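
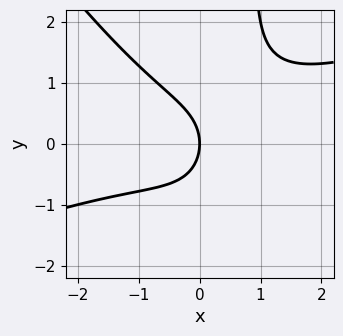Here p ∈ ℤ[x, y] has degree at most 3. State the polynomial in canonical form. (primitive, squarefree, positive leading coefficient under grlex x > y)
x^3 - 2*x^2*y - 2*x*y^2 + 2*y^2 + 3*x

First, the degree is 3 — the shape is more complex than any degree-2 curve.
Next, from the visible intercepts: it crosses the y-axis at the gridline y = 0; one x-axis crossing is at x = 0.
Finally, assembling these constraints gives the stated polynomial.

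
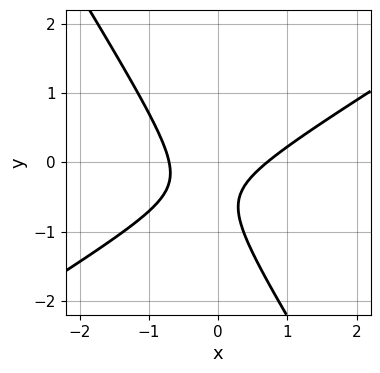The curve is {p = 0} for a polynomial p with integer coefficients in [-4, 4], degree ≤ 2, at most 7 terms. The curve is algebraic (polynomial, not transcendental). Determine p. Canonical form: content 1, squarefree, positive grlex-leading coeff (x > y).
(a) Degree: the shape is more complex than any degree-1 curve, so deg p = 2.
(b) Checking where it meets the axes: it misses every integer gridline on the y-axis.
(c) These observations pin down the coefficients.

2*x^2 - 2*x*y - 2*y^2 - 2*y - 1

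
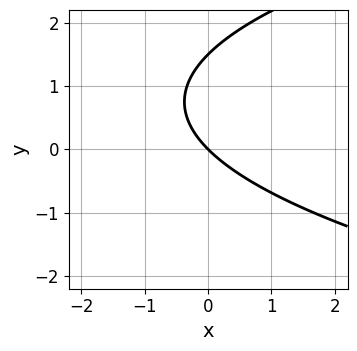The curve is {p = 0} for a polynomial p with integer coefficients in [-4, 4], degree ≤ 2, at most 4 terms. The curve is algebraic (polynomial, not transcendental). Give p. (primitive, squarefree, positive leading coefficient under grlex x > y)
2*y^2 - 3*x - 3*y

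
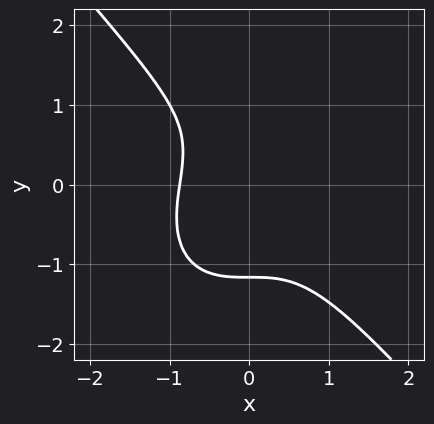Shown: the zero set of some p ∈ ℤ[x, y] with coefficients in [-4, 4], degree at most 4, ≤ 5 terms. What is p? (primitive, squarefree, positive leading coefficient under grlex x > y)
First, deg p = 3. The shape is more complex than any degree-2 curve.
Finally, putting this together gives p.

3*x^3 + 2*y^3 - y + 2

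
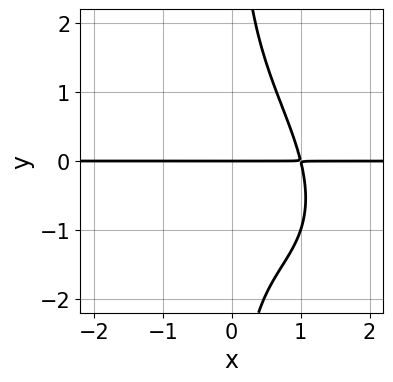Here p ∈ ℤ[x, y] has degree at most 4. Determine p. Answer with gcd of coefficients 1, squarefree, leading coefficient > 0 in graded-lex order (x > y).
deg p = 4. The shape is more complex than any degree-3 curve.
Observable constraints: the visible x-axis segment lies entirely on the curve; one y-axis crossing is at y = 0.
Putting this together gives p.

x^3*y + x^2*y^2 + x*y^3 + x*y - 2*y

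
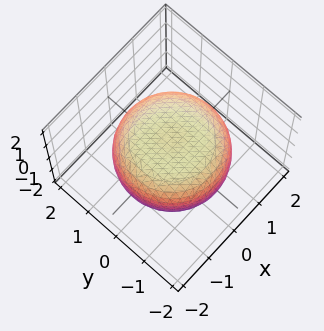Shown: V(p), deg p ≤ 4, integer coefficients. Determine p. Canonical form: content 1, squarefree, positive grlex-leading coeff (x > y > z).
1. deg p = 4.
2. Symmetries: the surface is invariant under rotation about z: p = q(x² + y², z).
3. Checking where it meets the axes: a circular section at z = 1 has radius exactly 1; among the integer gridlines, it crosses the z-axis at z ∈ {-1, 1}.
4. The integer polynomial consistent with all of this is the stated p.

x^4 + 2*x^2*y^2 + y^4 - x^2 - y^2 + 3*z^2 - 3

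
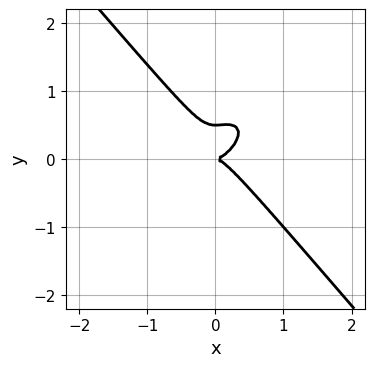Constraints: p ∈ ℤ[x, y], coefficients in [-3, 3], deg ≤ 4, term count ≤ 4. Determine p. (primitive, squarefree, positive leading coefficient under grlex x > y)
1. deg p = 3. A generic line meets the curve in up to 3 points.
2. Observable constraints: it crosses the x-axis at the gridline x = 0; one y-axis crossing is at y = 0.
3. Together with the visible shape, these determine p as stated.

2*x^3 - x^2*y + 2*y^3 - y^2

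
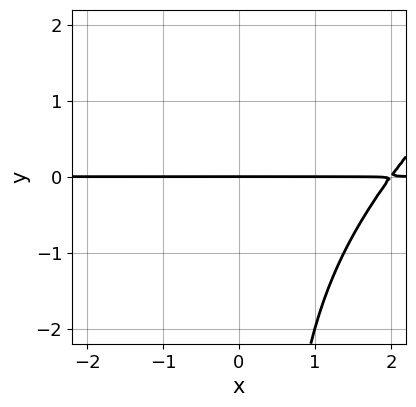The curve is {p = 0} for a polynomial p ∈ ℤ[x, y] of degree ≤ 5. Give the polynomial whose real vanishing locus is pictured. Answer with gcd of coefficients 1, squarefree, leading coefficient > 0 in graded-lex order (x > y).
1. Degree: no degree-3 curve has this shape, so deg p = 4.
2. From the axis intercepts and sections: one y-axis crossing is at y = 0; every point of the x-axis in the box is on the curve.
3. Together with the visible shape, these determine p as stated.

2*x^3*y - 2*x^2*y^2 - 3*x^2*y - x*y - 2*y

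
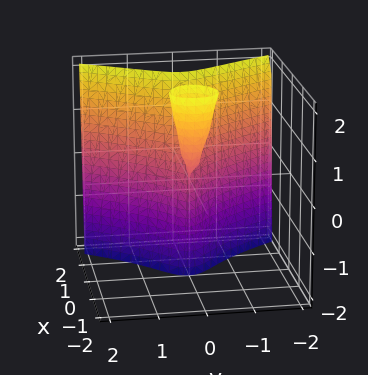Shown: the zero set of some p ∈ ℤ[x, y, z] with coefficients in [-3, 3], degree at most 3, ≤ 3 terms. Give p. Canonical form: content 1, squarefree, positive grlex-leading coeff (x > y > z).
(a) The picture has 2 separate pieces. Treating them together as one polynomial.
(b) Degree: no degree-2 surface has this shape, so deg p = 3.
(c) Observable constraints: every point of the z-axis in the box is on the surface; it crosses the y-axis at the gridline y = 0; one x-axis crossing is at x = 0.
(d) Fitting integer coefficients to these (and the overall shape) gives p.

2*x^3 - x*z - 3*y^2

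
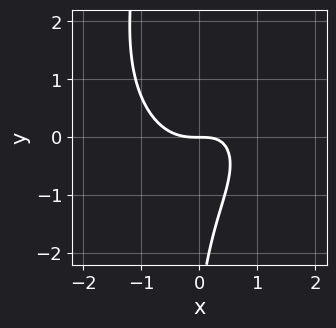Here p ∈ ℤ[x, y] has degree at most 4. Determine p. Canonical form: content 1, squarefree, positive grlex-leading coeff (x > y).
3*x^3 + 2*x*y^2 - 2*x*y + y^2 + 3*y

(a) deg p = 3. A generic line meets the curve in up to 3 points.
(b) Reading off the gridlines: it crosses the x-axis at the gridline x = 0; it crosses the y-axis at the gridline y = 0.
(c) Fitting integer coefficients to these (and the overall shape) gives p.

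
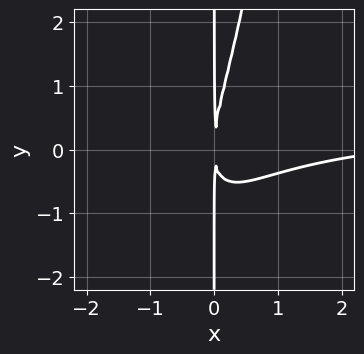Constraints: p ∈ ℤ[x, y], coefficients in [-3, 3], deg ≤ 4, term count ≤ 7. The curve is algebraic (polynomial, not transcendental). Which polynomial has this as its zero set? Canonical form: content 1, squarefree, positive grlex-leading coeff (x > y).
First, degree: the shape is more complex than any degree-3 curve, so deg p = 4.
Then, from the axis intercepts and sections: the visible y-axis segment lies entirely on the curve.
Finally, fitting integer coefficients to these (and the overall shape) gives p.

2*x^3*y - x^3 + 3*x^2*y - x*y^2 + 3*x^2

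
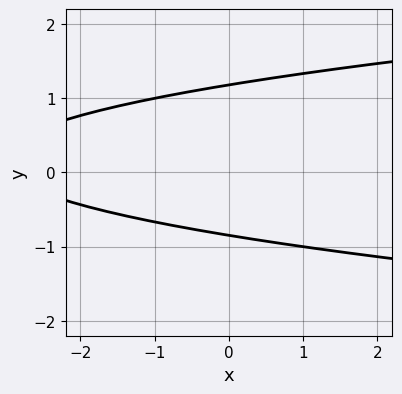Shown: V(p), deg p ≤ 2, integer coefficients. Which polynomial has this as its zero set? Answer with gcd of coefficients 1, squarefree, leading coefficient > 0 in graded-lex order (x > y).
3*y^2 - x - y - 3

The degree is 2 — no degree-1 curve has this shape.
From the visible intercepts: it misses every integer gridline on the x-axis.
Assembling these constraints gives the stated polynomial.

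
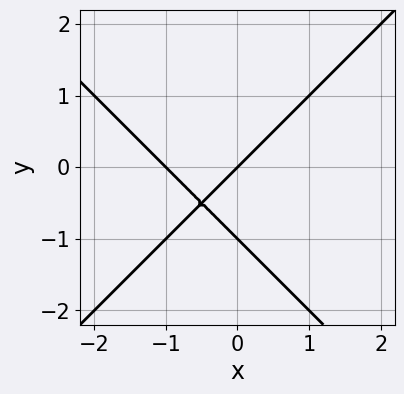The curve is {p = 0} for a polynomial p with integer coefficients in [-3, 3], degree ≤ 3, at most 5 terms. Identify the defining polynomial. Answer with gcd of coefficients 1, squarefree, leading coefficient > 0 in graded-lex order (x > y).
(a) Degree: the shape is more complex than any degree-1 curve, so deg p = 2.
(b) Checking where it meets the axes: among the integer gridlines, it crosses the y-axis at y ∈ {-1, 0}; among the integer gridlines, it crosses the x-axis at x ∈ {-1, 0}.
(c) Fitting integer coefficients to these (and the overall shape) gives p.

x^2 - y^2 + x - y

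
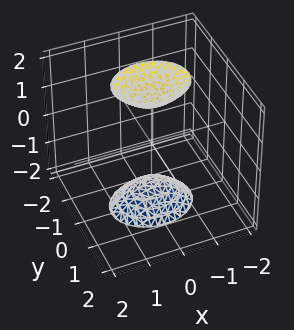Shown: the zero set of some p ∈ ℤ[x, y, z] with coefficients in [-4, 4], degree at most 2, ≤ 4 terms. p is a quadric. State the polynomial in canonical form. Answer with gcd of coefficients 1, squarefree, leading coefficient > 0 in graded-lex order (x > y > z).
2*x^2 + 3*y^2 - z^2 + 2

The picture has 2 separate pieces.
Degree: two separate bowl-shaped sheets opening away from each other; a quadric, so deg p = 2.
Symmetries: the x ↦ −x reflection is a symmetry, so x appears only in even powers; it's symmetric under y → −y, forcing even powers of y; the z ↦ −z reflection is a symmetry, so z appears only in even powers.
Reading off the gridlines: no x-intercept at any integer in the box; the surface avoids every integer y-axis point in the box.
The integer polynomial consistent with all of this is the stated p.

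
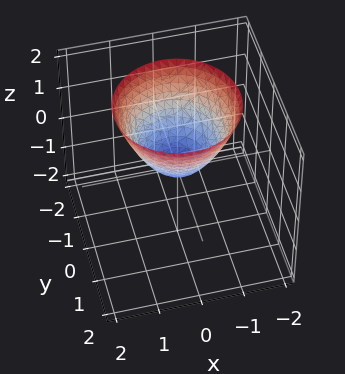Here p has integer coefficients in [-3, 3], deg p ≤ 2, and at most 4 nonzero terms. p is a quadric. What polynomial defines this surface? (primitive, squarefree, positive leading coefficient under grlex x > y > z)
x^2 + y^2 - z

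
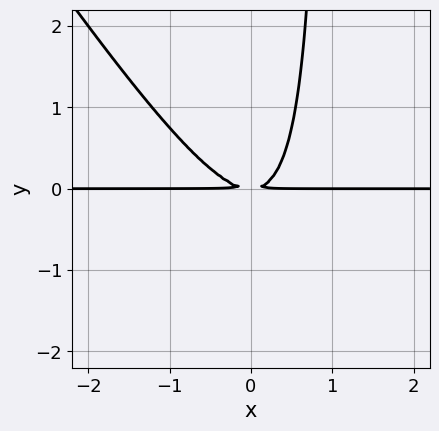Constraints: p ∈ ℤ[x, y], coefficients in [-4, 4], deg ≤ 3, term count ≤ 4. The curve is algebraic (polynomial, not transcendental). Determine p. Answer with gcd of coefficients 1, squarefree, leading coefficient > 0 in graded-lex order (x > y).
deg p = 3.
Observable constraints: the visible x-axis segment lies entirely on the curve.
Solving for integer coefficients yields p as stated.

3*x^2*y + 2*x*y^2 - 2*y^2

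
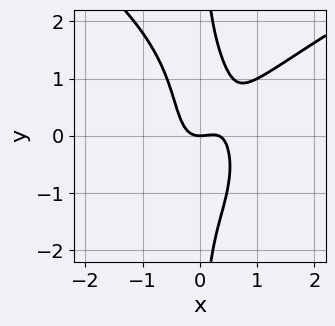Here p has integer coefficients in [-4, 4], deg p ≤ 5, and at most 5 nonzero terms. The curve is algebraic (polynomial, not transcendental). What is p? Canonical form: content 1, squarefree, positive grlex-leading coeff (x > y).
1. The degree is 4 — no degree-3 curve has this shape.
2. Observable constraints: it meets the y-axis at y = 0 (among the integer gridlines); one x-axis crossing is at x = 0.
3. Matching integer coefficients to the picture gives p.

x*y^3 - 3*x^3 + 2*x^2*y + x^2 - y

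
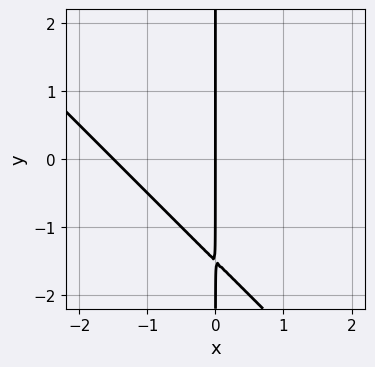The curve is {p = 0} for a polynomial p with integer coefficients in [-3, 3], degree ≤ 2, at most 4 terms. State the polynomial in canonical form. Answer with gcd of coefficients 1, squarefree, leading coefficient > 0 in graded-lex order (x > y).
1. Degree: a generic line meets the curve in up to 2 points, so deg p = 2.
2. From the axis intercepts and sections: it meets the x-axis at x = 0 (among the integer gridlines); every point of the y-axis in the box is on the curve.
3. Together with the visible shape, these determine p as stated.

2*x^2 + 2*x*y + 3*x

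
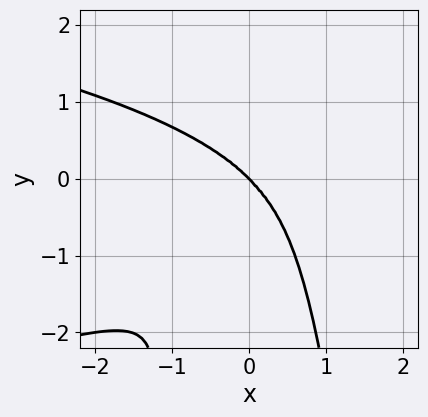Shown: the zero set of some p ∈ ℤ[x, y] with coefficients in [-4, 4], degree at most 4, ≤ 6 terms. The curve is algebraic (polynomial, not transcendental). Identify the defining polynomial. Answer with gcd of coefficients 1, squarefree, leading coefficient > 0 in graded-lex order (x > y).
3*x^2*y^2 + 3*x^3 + 2*x^2*y + y^3

1. The degree is 4 — no degree-3 curve has this shape.
2. From the axis intercepts and sections: one y-axis crossing is at y = 0; one x-axis crossing is at x = 0.
3. These observations pin down the coefficients.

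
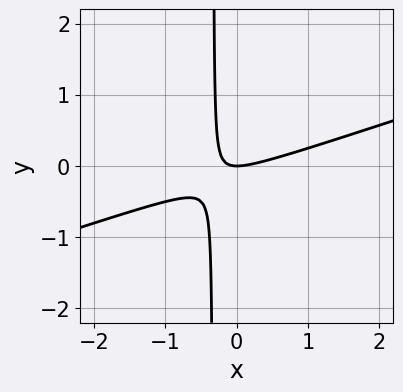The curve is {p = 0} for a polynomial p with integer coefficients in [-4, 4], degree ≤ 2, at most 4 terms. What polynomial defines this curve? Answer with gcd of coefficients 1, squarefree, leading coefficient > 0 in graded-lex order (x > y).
x^2 - 3*x*y - y

1. deg p = 2. A generic line meets the curve in up to 2 points.
2. Checking where it meets the axes: one y-axis crossing is at y = 0; it meets the x-axis at x = 0 (among the integer gridlines).
3. These observations pin down the coefficients.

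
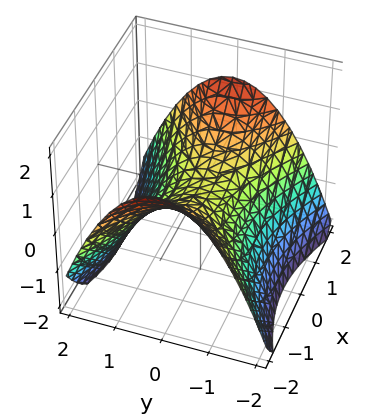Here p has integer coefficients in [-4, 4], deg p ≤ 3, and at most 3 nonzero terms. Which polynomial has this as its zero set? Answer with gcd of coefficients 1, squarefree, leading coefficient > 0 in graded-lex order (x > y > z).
(a) The degree is 2 — a hyperbolic paraboloid; a quadric.
(b) Symmetries: mirror symmetry x ↦ −x ⇒ only even powers of x; it's symmetric under y → −y, forcing even powers of y.
(c) Checking where it meets the axes: it meets the y-axis at y = 0 (among the integer gridlines); it meets the z-axis at z = 0 (among the integer gridlines); it meets the x-axis at x = 0 (among the integer gridlines).
(d) Putting this together gives p.

x^2 - 2*y^2 - 3*z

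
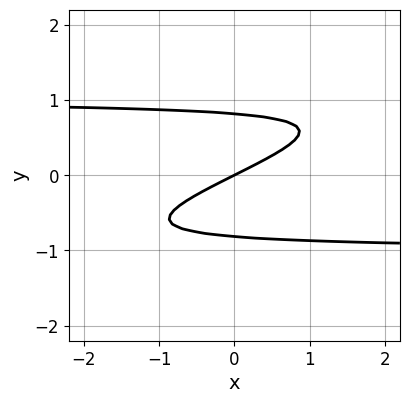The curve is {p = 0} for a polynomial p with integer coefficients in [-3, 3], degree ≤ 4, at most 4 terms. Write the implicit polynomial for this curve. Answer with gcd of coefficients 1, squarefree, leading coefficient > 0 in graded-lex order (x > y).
x*y^2 - 3*y^3 - x + 2*y

First, degree: a generic line meets the curve in up to 3 points, so deg p = 3.
Next, from the axis intercepts and sections: it meets the y-axis at y = 0 (among the integer gridlines); one x-axis crossing is at x = 0.
Finally, the integer polynomial consistent with all of this is the stated p.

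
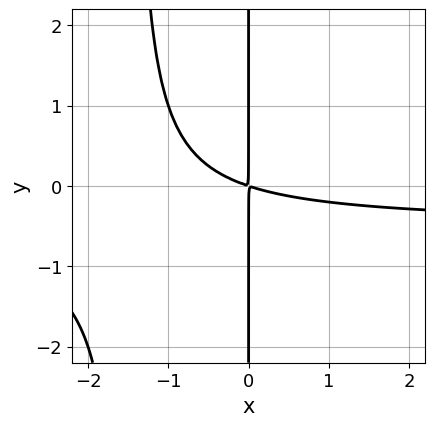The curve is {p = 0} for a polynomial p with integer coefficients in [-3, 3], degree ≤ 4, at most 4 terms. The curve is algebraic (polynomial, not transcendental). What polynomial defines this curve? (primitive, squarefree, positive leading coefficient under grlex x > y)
(a) Degree: a generic line meets the curve in up to 3 points, so deg p = 3.
(b) From the visible intercepts: the visible y-axis segment lies entirely on the curve.
(c) The integer polynomial consistent with all of this is the stated p.

2*x^2*y + x^2 + 3*x*y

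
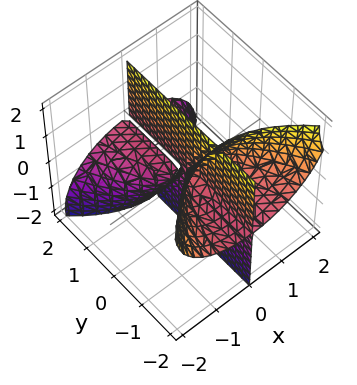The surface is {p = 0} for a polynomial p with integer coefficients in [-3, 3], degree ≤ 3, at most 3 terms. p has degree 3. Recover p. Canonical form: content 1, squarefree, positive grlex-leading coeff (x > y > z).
(a) I count 3 distinct pieces. They look like related sheets of one shape, so recover p as a whole.
(b) The degree is 3 — the shape is more complex than any degree-2 surface.
(c) Reading off the gridlines: every point of the y-axis in the box is on the surface; one x-axis crossing is at x = 0; the visible z-axis segment lies entirely on the surface.
(d) These observations pin down the coefficients.

x^3 + 2*x*y*z + x*z^2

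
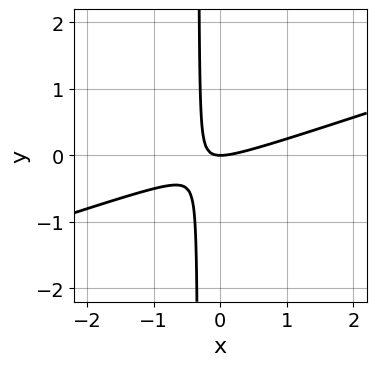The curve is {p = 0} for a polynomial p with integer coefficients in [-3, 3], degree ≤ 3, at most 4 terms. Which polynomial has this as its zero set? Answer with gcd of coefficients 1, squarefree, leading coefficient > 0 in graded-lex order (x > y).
x^2 - 3*x*y - y

First, the degree is 2 — the shape is more complex than any degree-1 curve.
Next, observable constraints: one x-axis crossing is at x = 0; it crosses the y-axis at the gridline y = 0.
Finally, matching integer coefficients to the picture gives p.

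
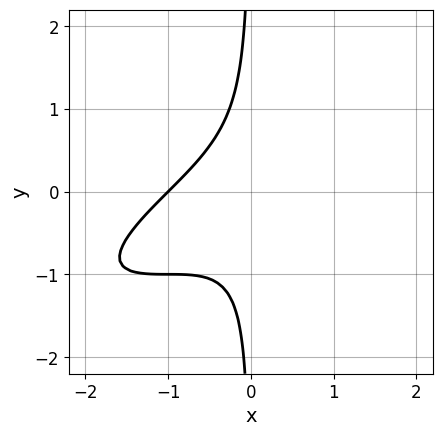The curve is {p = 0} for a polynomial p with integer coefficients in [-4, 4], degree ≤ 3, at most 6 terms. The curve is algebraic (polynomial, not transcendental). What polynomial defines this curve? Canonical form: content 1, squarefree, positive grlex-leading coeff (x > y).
x^3 - 3*x^2*y + 3*x*y^2 + 1

1. The degree is 3 — the shape is more complex than any degree-2 curve.
2. From the axis intercepts and sections: one x-axis crossing is at x = -1; no y-intercept at any integer in the box.
3. Assembling these constraints gives the stated polynomial.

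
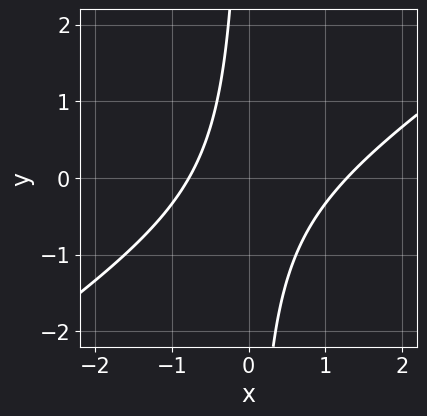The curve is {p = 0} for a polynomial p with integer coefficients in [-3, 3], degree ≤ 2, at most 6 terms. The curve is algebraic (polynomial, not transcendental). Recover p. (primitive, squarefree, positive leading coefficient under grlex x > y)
(a) Degree: no degree-1 curve has this shape, so deg p = 2.
(b) Reading off the gridlines: the curve avoids every integer y-axis point in the box.
(c) Matching integer coefficients to the picture gives p.

2*x^2 - 3*x*y - x - 2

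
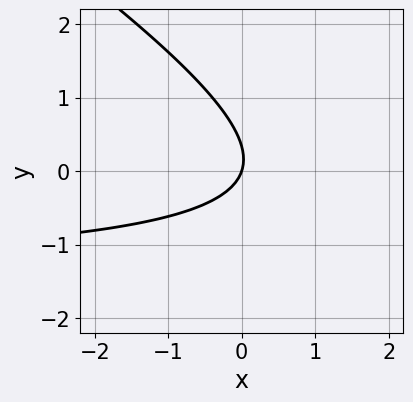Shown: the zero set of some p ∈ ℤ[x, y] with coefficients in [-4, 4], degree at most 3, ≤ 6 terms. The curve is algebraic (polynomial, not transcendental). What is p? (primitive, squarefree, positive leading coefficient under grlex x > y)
2*x*y + 3*y^2 + 3*x - y

1. The degree is 2 — no degree-1 curve has this shape.
2. From the visible intercepts: one x-axis crossing is at x = 0; it meets the y-axis at y = 0 (among the integer gridlines).
3. Matching integer coefficients to the picture gives p.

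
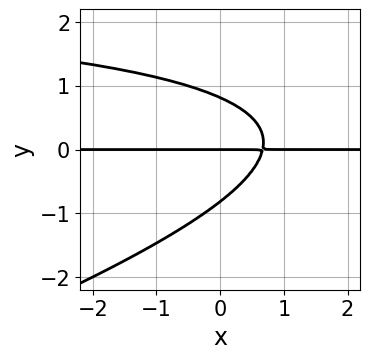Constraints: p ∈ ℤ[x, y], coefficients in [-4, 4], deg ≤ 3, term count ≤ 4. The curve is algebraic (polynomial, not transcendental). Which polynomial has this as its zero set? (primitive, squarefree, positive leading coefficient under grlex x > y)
1. deg p = 3. No degree-2 curve has this shape.
2. Against the integer gridlines: the visible x-axis segment lies entirely on the curve; one y-axis crossing is at y = 0.
3. These observations pin down the coefficients.

x*y^2 - 3*y^3 - 3*x*y + 2*y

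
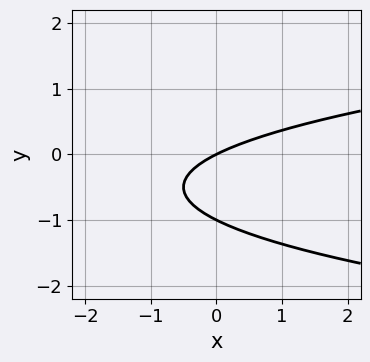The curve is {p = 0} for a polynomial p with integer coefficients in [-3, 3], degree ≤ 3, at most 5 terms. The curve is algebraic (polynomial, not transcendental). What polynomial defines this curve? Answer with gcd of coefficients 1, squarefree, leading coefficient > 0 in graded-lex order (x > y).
First, the degree is 2 — the shape is more complex than any degree-1 curve.
Next, checking where it meets the axes: one x-axis crossing is at x = 0; the y-axis gridline crossings are at y ∈ {-1, 0}.
Finally, the integer polynomial consistent with all of this is the stated p.

2*y^2 - x + 2*y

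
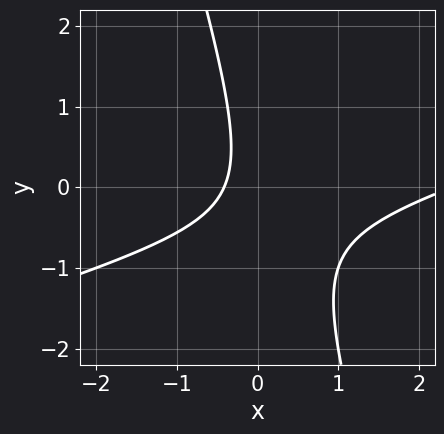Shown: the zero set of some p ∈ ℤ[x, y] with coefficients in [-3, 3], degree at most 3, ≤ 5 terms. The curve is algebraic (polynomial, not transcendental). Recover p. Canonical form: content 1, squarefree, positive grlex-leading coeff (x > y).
x^2 - 3*x*y - y^2 - 2*x - 1

(a) Degree: no degree-1 curve has this shape, so deg p = 2.
(b) Reading off the gridlines: it misses every integer gridline on the y-axis.
(c) Putting this together gives p.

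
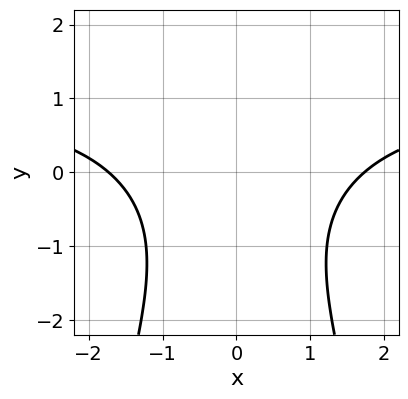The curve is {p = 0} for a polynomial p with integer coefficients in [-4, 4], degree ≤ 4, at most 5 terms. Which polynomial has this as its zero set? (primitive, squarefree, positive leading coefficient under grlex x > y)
x^2*y - x^2 + y^2 + y + 3

First, deg p = 3. The shape is more complex than any degree-2 curve.
Next, symmetries: it's symmetric under x → −x, forcing even powers of x.
Next, checking where it meets the axes: no y-intercept at any integer in the box.
Finally, together with the visible shape, these determine p as stated.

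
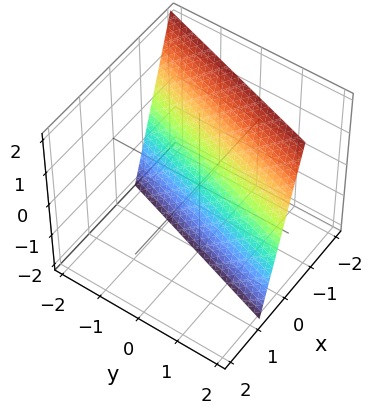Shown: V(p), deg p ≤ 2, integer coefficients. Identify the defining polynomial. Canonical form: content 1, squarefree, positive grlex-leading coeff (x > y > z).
3*x - y + z + 2

(a) The degree is 1 — every cross-section is a straight line — this is a plane.
(b) From the visible intercepts: it crosses the z-axis at the gridline z = -2; it meets the y-axis at y = 2 (among the integer gridlines).
(c) The integer polynomial consistent with all of this is the stated p.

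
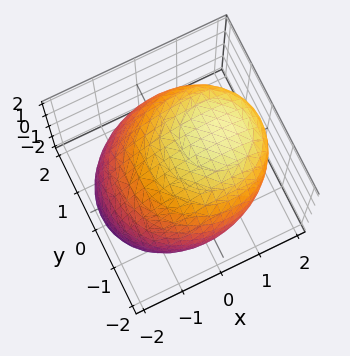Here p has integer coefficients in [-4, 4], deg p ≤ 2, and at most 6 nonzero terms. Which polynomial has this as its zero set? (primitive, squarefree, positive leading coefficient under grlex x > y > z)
x^2 - x*z + y^2 + z^2 - 3

deg p = 2.
Putting this together gives p.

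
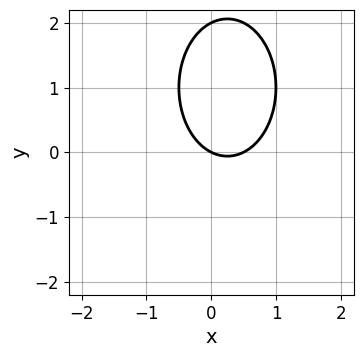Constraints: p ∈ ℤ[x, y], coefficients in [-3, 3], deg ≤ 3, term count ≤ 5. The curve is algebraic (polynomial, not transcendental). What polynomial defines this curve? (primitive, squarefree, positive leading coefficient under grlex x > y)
2*x^2 + y^2 - x - 2*y

1. deg p = 2. A generic line meets the curve in up to 2 points.
2. From the axis intercepts and sections: the y-axis gridline crossings are at y ∈ {0, 2}; it meets the x-axis at x = 0 (among the integer gridlines).
3. These observations pin down the coefficients.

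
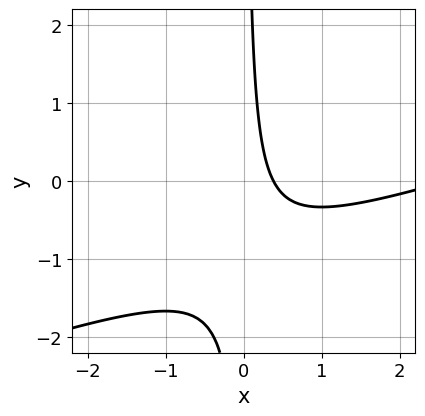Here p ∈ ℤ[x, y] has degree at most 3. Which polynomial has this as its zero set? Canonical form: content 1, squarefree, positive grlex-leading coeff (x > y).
x^2 - 3*x*y - 3*x + 1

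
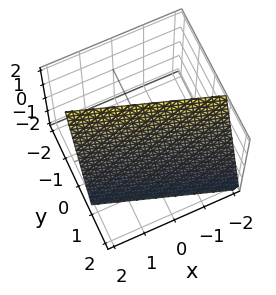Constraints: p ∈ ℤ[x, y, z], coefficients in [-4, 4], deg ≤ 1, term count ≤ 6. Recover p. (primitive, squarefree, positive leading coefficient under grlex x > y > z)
x + 3*y + z - 2

(a) deg p = 1. Every cross-section is a straight line — this is a plane.
(b) Checking where it meets the axes: one x-axis crossing is at x = 2; one z-axis crossing is at z = 2.
(c) Together with the visible shape, these determine p as stated.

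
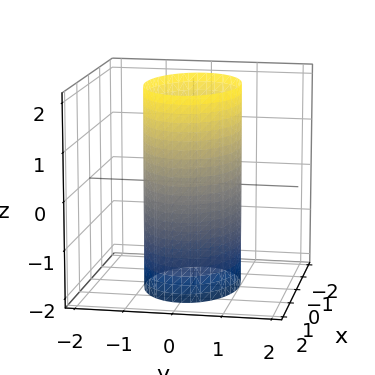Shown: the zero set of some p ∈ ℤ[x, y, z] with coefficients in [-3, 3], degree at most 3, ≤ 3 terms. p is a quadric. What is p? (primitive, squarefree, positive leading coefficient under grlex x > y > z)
(a) The degree is 2 — constant cross-section along one axis; a quadric.
(b) Symmetries: the x ↦ −x reflection is a symmetry, so x appears only in even powers; it's symmetric under z → −z, forcing even powers of z; mirror symmetry y ↦ −y ⇒ only even powers of y.
(c) From the visible intercepts: among the integer gridlines, it crosses the y-axis at y ∈ {-1, 1}; it misses every integer gridline on the z-axis.
(d) Together with the visible shape, these determine p as stated.

x^2 + 2*y^2 - 2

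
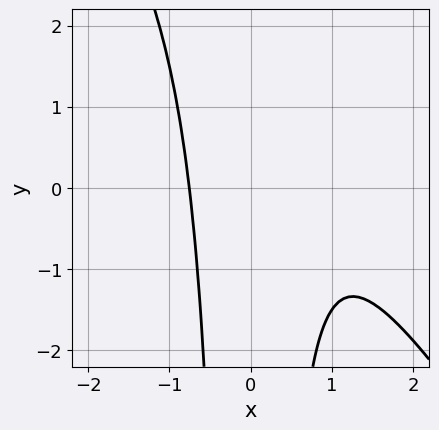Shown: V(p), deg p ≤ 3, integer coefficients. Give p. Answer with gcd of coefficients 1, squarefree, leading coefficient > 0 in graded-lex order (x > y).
3*x^3 + 2*x^2*y - 3*x^2 + 3

deg p = 3. A generic line meets the curve in up to 3 points.
From the axis intercepts and sections: it misses every integer gridline on the y-axis.
Together with the visible shape, these determine p as stated.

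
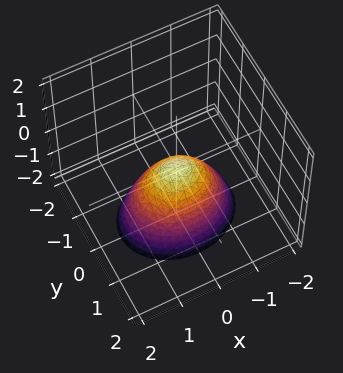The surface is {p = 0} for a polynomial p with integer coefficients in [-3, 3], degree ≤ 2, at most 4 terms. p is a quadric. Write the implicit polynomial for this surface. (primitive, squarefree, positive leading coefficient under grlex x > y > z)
2*x^2 + 3*y^2 + 2*z

Degree: a paraboloid; a quadric, so deg p = 2.
Symmetries: it's symmetric under x → −x, forcing even powers of x; the y ↦ −y reflection is a symmetry, so y appears only in even powers.
Checking where it meets the axes: it meets the x-axis at x = 0 (among the integer gridlines); it crosses the y-axis at the gridline y = 0.
Assembling these constraints gives the stated polynomial.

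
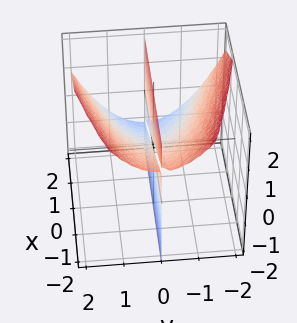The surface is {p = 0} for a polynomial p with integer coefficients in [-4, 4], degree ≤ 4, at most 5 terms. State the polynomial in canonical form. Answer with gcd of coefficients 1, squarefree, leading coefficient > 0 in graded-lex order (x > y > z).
y^3 - x*y - 2*y*z

1. There are 2 components. Treating them together as one polynomial.
2. deg p = 3. A generic line meets the surface in up to 3 points.
3. Against the integer gridlines: the visible x-axis segment lies entirely on the surface; it crosses the y-axis at the gridline y = 0; every point of the z-axis in the box is on the surface.
4. Fitting integer coefficients to these (and the overall shape) gives p.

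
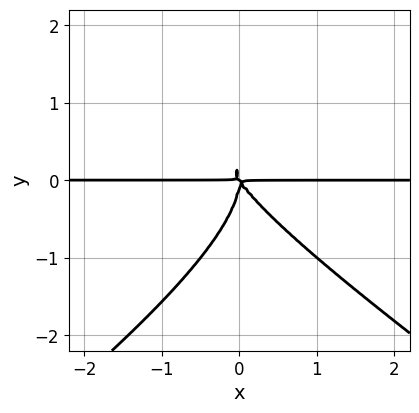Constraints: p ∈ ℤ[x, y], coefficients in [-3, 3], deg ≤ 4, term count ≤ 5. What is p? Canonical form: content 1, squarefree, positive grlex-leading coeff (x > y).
x^2*y^2 - 2*y^4 - 3*x^2*y - 2*x*y^2

First, the degree is 4 — no degree-3 curve has this shape.
Next, checking where it meets the axes: every point of the x-axis in the box is on the curve.
Finally, these observations pin down the coefficients.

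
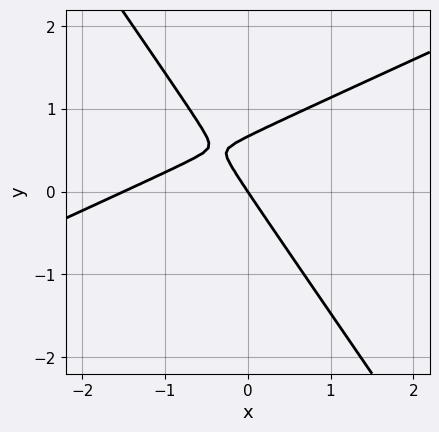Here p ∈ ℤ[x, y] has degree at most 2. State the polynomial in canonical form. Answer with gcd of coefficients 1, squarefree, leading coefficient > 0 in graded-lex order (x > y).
(a) deg p = 2. No degree-1 curve has this shape.
(b) From the visible intercepts: it crosses the x-axis at the gridline x = 0; one y-axis crossing is at y = 0.
(c) Fitting integer coefficients to these (and the overall shape) gives p.

2*x^2 - 3*x*y - 3*y^2 + 3*x + 2*y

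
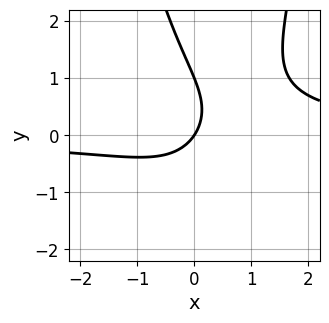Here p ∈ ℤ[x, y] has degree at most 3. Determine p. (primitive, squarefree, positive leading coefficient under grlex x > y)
3*x^2*y - 2*x*y - 2*y^2 - 3*x + 2*y

deg p = 3. No degree-2 curve has this shape.
Observable constraints: the y-axis gridline crossings are at y ∈ {0, 1}; it crosses the x-axis at the gridline x = 0.
Putting this together gives p.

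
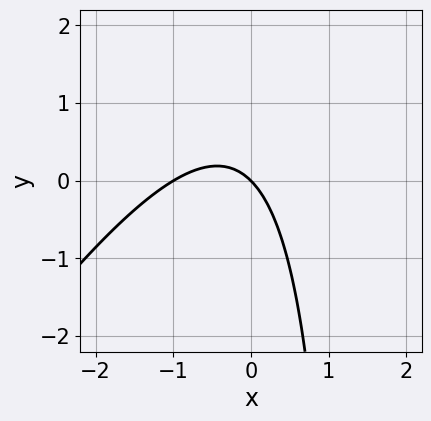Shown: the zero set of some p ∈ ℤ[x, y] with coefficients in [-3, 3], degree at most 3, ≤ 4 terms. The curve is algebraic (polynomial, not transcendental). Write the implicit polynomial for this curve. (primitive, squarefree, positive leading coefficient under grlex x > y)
3*x^2 - 2*x*y + 3*x + 3*y

(a) The degree is 2 — a generic line meets the curve in up to 2 points.
(b) Observable constraints: the x-axis gridline crossings are at x ∈ {-1, 0}; it meets the y-axis at y = 0 (among the integer gridlines).
(c) The integer polynomial consistent with all of this is the stated p.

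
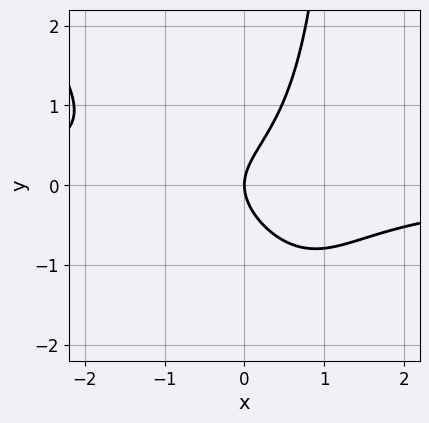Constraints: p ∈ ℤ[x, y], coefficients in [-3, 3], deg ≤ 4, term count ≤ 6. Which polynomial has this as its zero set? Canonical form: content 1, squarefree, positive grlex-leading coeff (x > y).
3*x^2*y + 2*x*y^2 - 3*y^2 + 3*x

First, deg p = 3. The shape is more complex than any degree-2 curve.
Next, from the visible intercepts: it crosses the y-axis at the gridline y = 0; one x-axis crossing is at x = 0.
Finally, fitting integer coefficients to these (and the overall shape) gives p.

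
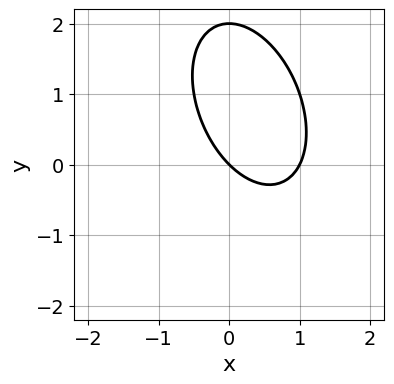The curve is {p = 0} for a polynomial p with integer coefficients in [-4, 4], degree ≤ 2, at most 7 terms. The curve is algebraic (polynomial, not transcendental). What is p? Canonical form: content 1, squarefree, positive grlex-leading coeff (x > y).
2*x^2 + x*y + y^2 - 2*x - 2*y

1. deg p = 2.
2. Reading off the gridlines: among the integer gridlines, it crosses the x-axis at x ∈ {0, 1}; among the integer gridlines, it crosses the y-axis at y ∈ {0, 2}.
3. The integer polynomial consistent with all of this is the stated p.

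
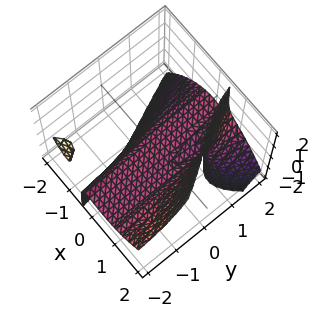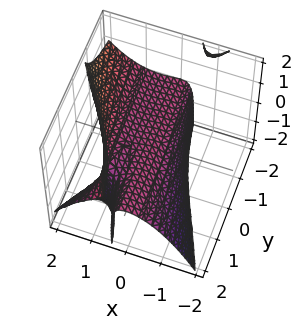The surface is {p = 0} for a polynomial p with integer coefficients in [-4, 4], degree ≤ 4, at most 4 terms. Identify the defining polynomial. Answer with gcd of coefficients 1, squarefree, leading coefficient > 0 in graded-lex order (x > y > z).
There are 2 components.
Degree: the shape is more complex than any degree-2 surface, so deg p = 3.
From the axis intercepts and sections: the x-axis gridline crossings are at x ∈ {0, 1}; every point of the y-axis in the box is on the surface; it meets the z-axis at z = 0 (among the integer gridlines).
These observations pin down the coefficients.

x^3 + x*y*z - x^2 - z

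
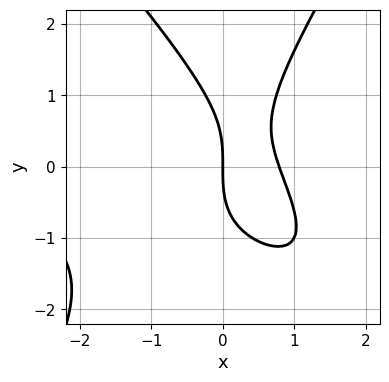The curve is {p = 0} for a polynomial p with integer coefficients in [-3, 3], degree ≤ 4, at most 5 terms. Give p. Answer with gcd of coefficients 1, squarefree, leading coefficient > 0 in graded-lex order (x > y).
x^3 + 2*x^2*y - y^3 + 3*x^2 - 3*x

First, deg p = 3. A generic line meets the curve in up to 3 points.
Next, observable constraints: one x-axis crossing is at x = 0; it crosses the y-axis at the gridline y = 0.
Finally, putting this together gives p.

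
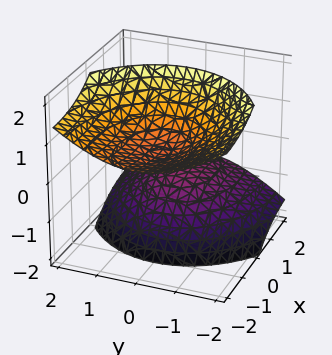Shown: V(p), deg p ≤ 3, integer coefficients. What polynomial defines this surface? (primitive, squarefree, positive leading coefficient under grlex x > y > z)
x^2 + 3*x*z + 2*y^2 - 2*z^2 + 1

There are 2 components. They look like related sheets of one shape, so recover p as a whole.
The degree is 2 — a generic line meets the surface in up to 2 points.
Checking where it meets the axes: the surface avoids every integer x-axis point in the box; it misses every integer gridline on the y-axis.
These observations pin down the coefficients.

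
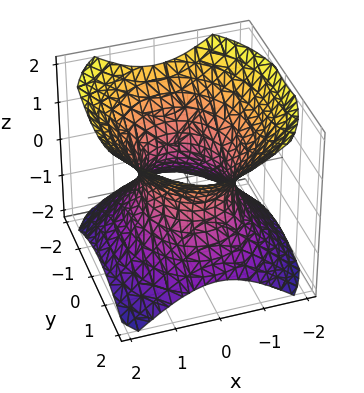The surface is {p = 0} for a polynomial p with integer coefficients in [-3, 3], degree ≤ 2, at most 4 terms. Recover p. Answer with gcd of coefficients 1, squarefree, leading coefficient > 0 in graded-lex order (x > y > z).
3*x^2 + 2*y^2 - 3*z^2 - 3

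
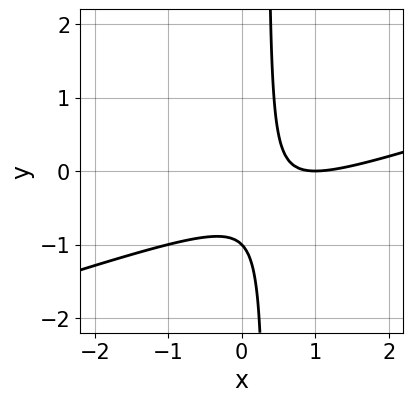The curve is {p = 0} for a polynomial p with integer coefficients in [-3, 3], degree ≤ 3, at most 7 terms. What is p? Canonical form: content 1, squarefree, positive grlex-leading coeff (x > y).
deg p = 2. No degree-1 curve has this shape.
Observable constraints: it meets the y-axis at y = -1 (among the integer gridlines); it meets the x-axis at x = 1 (among the integer gridlines).
Matching integer coefficients to the picture gives p.

x^2 - 3*x*y - 2*x + y + 1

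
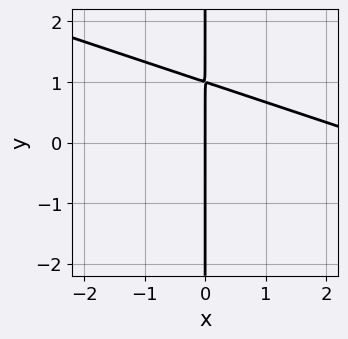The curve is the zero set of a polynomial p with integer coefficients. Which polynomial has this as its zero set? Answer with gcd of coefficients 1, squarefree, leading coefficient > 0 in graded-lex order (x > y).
x^2 + 3*x*y - 3*x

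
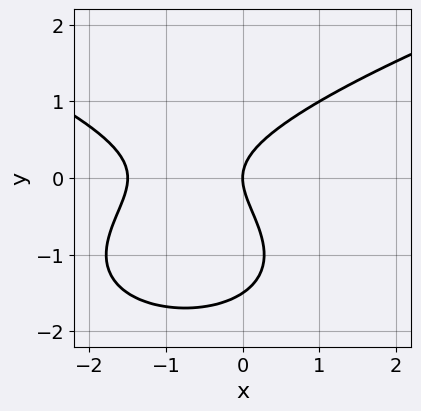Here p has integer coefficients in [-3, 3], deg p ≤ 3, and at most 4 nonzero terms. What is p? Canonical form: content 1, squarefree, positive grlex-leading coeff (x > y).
2*y^3 - 2*x^2 + 3*y^2 - 3*x

(a) The degree is 3 — no degree-2 curve has this shape.
(b) Checking where it meets the axes: it crosses the x-axis at the gridline x = 0; it crosses the y-axis at the gridline y = 0.
(c) Solving for integer coefficients yields p as stated.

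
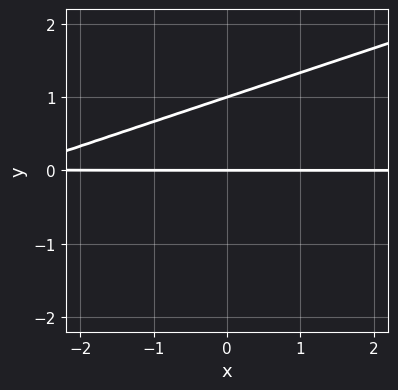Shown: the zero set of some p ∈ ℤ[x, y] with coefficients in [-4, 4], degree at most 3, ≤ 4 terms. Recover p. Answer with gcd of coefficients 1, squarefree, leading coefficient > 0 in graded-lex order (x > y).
x*y - 3*y^2 + 3*y

First, deg p = 2.
Next, reading off the gridlines: the visible x-axis segment lies entirely on the curve; among the integer gridlines, it crosses the y-axis at y ∈ {0, 1}.
Finally, assembling these constraints gives the stated polynomial.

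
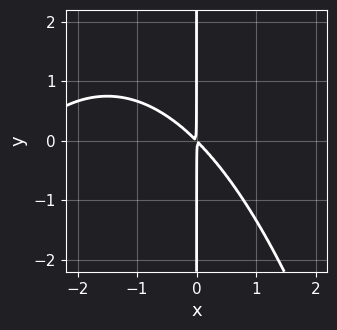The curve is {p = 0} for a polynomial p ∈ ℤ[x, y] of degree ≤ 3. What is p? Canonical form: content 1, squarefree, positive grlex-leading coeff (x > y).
x^3 + 3*x^2 + 3*x*y

(a) Degree: a generic line meets the curve in up to 3 points, so deg p = 3.
(b) Reading off the gridlines: the visible y-axis segment lies entirely on the curve.
(c) Matching integer coefficients to the picture gives p.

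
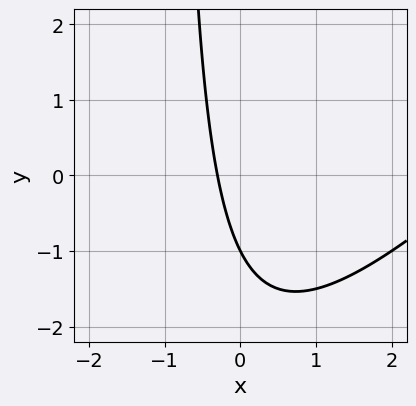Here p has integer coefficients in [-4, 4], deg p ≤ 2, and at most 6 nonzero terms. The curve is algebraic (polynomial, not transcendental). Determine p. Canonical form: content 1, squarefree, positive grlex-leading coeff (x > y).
x^2 - x*y - 3*x - y - 1

1. deg p = 2. No degree-1 curve has this shape.
2. Reading off the gridlines: one y-axis crossing is at y = -1.
3. These observations pin down the coefficients.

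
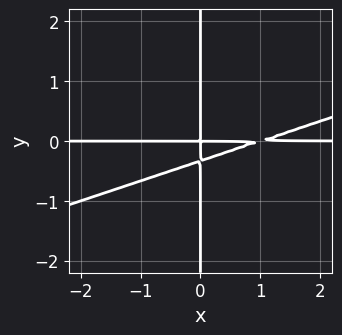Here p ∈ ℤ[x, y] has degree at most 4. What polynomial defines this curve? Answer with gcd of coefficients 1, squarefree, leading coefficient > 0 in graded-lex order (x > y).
x^2*y - 3*x*y^2 - x*y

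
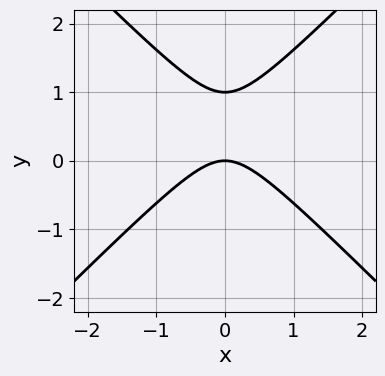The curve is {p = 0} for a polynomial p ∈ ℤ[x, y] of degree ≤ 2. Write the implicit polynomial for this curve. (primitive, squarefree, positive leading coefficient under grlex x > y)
1. deg p = 2. The shape is more complex than any degree-1 curve.
2. Symmetries: mirror symmetry x ↦ −x ⇒ only even powers of x.
3. From the axis intercepts and sections: it crosses the x-axis at the gridline x = 0; the y-axis gridline crossings are at y ∈ {0, 1}.
4. These observations pin down the coefficients.

x^2 - y^2 + y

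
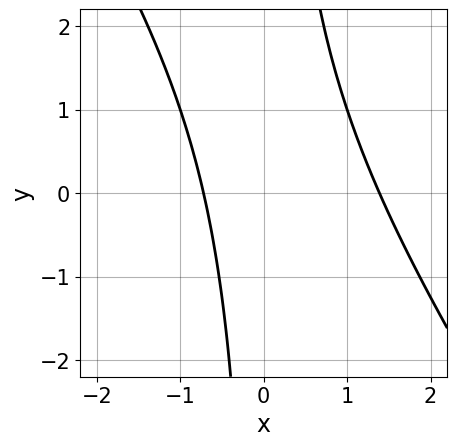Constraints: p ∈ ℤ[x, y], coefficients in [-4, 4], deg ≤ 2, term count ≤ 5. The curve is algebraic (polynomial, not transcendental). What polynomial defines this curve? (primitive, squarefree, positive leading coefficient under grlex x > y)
3*x^2 + 2*x*y - 2*x - 3

Degree: no degree-1 curve has this shape, so deg p = 2.
Checking where it meets the axes: no y-intercept at any integer in the box.
Matching integer coefficients to the picture gives p.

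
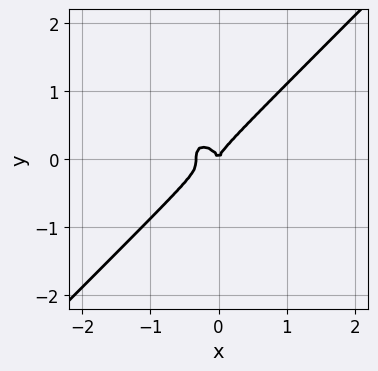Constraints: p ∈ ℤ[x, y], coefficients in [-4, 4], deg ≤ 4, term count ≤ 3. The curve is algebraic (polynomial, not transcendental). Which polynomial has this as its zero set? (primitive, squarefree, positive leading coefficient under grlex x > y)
3*x^3 - 3*y^3 + x^2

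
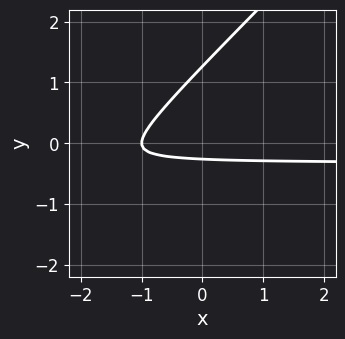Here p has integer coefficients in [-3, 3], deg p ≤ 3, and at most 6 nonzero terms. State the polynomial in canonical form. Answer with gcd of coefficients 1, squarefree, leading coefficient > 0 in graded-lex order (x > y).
3*x*y - 3*y^2 + x + 3*y + 1

1. The degree is 2 — the shape is more complex than any degree-1 curve.
2. From the axis intercepts and sections: one x-axis crossing is at x = -1.
3. Matching integer coefficients to the picture gives p.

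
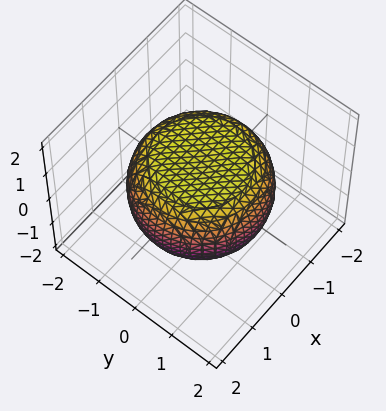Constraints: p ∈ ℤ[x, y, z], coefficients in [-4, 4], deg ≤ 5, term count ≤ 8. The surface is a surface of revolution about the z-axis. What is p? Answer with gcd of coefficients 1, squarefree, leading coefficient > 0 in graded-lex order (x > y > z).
1. Degree: no degree-3 surface has this shape, so deg p = 4.
2. Symmetries: the z-axis is an axis of rotation, so x and y enter only as x² + y².
3. Checking where it meets the axes: among the integer gridlines, it crosses the z-axis at z ∈ {-1, 1}; a circular section at z = -1 has radius exactly 1.
4. Solving for integer coefficients yields p as stated.

x^4 + 2*x^2*y^2 + y^4 - x^2 - y^2 + 3*z^2 - 3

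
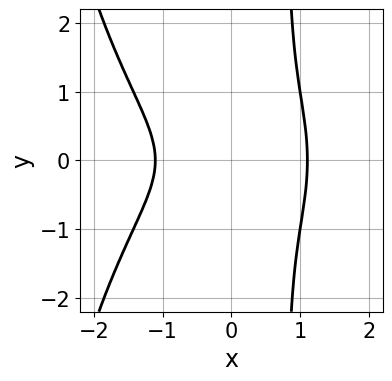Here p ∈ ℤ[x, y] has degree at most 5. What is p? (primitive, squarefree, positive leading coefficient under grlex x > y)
(a) deg p = 4. A generic line meets the curve in up to 4 points.
(b) Symmetries: the y ↦ −y reflection is a symmetry, so y appears only in even powers.
(c) Reading off the gridlines: the curve avoids every integer y-axis point in the box.
(d) Solving for integer coefficients yields p as stated.

2*x^4 + x^2*y^2 + 3*x*y^2 - 3*y^2 - 3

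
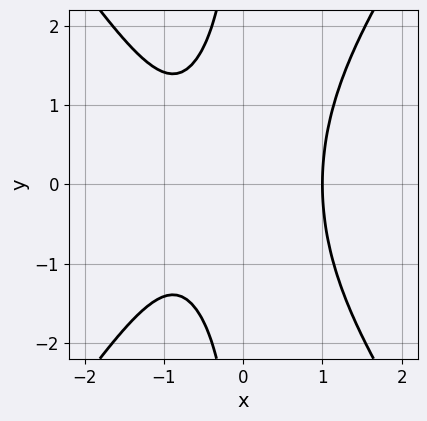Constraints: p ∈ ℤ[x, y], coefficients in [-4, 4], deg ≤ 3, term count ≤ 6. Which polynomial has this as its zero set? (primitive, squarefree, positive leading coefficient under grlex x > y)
First, degree: no degree-2 curve has this shape, so deg p = 3.
Then, symmetries: mirror symmetry y ↦ −y ⇒ only even powers of y.
Then, reading off the gridlines: the curve avoids every integer y-axis point in the box; one x-axis crossing is at x = 1.
Finally, putting this together gives p.

2*x^3 - x*y^2 + x^2 - x - 2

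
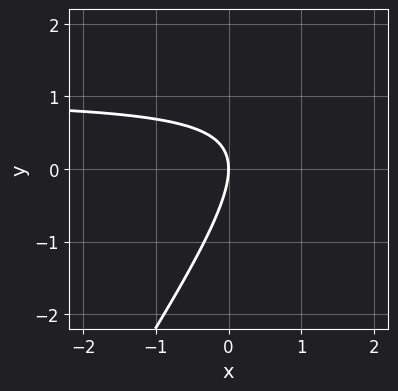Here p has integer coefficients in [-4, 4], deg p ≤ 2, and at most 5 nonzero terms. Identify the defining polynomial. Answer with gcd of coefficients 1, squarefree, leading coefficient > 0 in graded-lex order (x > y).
1. deg p = 2. No degree-1 curve has this shape.
2. Against the integer gridlines: it meets the x-axis at x = 0 (among the integer gridlines); it meets the y-axis at y = 0 (among the integer gridlines).
3. The integer polynomial consistent with all of this is the stated p.

3*x*y - 2*y^2 - 3*x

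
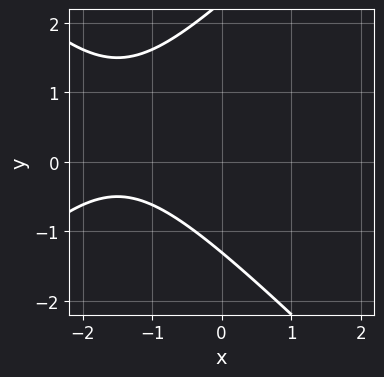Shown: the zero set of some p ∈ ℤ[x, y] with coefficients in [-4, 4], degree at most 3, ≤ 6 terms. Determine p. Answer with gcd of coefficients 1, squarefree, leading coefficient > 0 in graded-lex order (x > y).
x^2 - y^2 + 3*x + y + 3

(a) deg p = 2. A generic line meets the curve in up to 2 points.
(b) Checking where it meets the axes: the curve avoids every integer x-axis point in the box.
(c) Putting this together gives p.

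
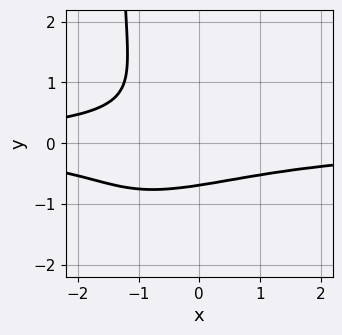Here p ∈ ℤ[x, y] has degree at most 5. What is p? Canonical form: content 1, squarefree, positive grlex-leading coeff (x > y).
x^2*y^2 - 2*x*y^3 - 3*y^3 - 1

1. Degree: a generic line meets the curve in up to 4 points, so deg p = 4.
2. From the axis intercepts and sections: no x-intercept at any integer in the box.
3. Together with the visible shape, these determine p as stated.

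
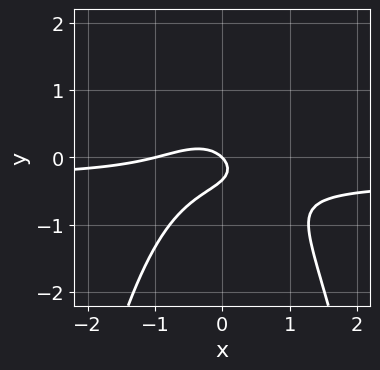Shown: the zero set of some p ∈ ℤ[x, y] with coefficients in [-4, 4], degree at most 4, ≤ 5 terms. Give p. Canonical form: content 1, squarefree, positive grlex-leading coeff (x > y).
1. The degree is 3 — a generic line meets the curve in up to 3 points.
2. From the visible intercepts: it meets the y-axis at y = 0 (among the integer gridlines); the x-axis gridline crossings are at x ∈ {-1, 0}.
3. Solving for integer coefficients yields p as stated.

3*x^2*y + x^2 + 3*y^2 + x + y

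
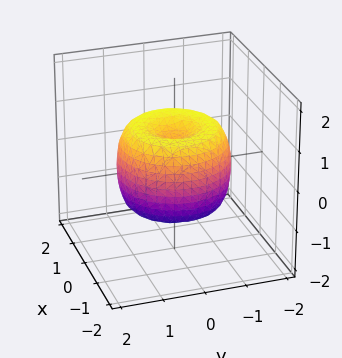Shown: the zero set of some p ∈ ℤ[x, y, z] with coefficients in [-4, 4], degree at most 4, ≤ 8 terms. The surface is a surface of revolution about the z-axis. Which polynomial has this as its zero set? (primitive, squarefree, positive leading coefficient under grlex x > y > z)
2*x^4 + 4*x^2*y^2 + 2*y^4 - 3*x^2 - 3*y^2 + 2*z^2 - 1

1. deg p = 4. No degree-3 surface has this shape.
2. Symmetries: the z-axis is an axis of rotation, so x and y enter only as x² + y².
3. Checking where it meets the axes: a circular section at z = 1 has radius between 0 and 1.
4. Putting this together gives p.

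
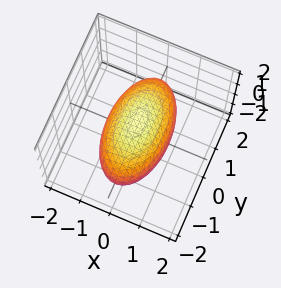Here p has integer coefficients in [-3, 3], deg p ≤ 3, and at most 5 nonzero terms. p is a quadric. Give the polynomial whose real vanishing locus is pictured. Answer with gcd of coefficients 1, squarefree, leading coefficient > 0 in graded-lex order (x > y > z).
3*x^2 + y^2 + 3*z^2 - 3

1. The degree is 2 — a closed, bounded, convex surface; a quadric.
2. Symmetries: the x ↦ −x reflection is a symmetry, so x appears only in even powers; mirror symmetry y ↦ −y ⇒ only even powers of y; the z ↦ −z reflection is a symmetry, so z appears only in even powers.
3. From the visible intercepts: the x-axis gridline crossings are at x ∈ {-1, 1}; the z-axis gridline crossings are at z ∈ {-1, 1}.
4. Putting this together gives p.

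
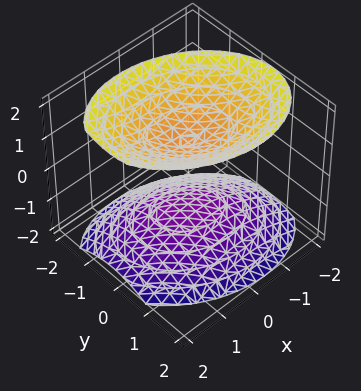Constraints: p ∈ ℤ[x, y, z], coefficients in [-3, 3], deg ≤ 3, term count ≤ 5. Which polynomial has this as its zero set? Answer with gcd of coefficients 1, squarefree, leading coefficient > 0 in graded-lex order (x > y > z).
2*x^2 + x*y + 3*y^2 - 3*z^2 + 3

First, the picture has 2 separate pieces. Treating them together as one polynomial.
Then, deg p = 2. The shape is more complex than any degree-1 surface.
Then, against the integer gridlines: the z-axis gridline crossings are at z ∈ {-1, 1}; the surface avoids every integer x-axis point in the box; the surface avoids every integer y-axis point in the box.
Finally, putting this together gives p.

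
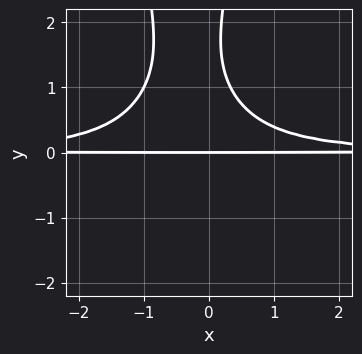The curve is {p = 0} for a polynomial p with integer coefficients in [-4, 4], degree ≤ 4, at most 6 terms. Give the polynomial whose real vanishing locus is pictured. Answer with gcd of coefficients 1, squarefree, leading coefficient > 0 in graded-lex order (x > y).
(a) deg p = 4. The shape is more complex than any degree-3 curve.
(b) Observable constraints: it meets the y-axis at y = 0 (among the integer gridlines); the visible x-axis segment lies entirely on the curve.
(c) Together with the visible shape, these determine p as stated.

3*x^2*y^2 + 2*x*y^2 - y^3 + 3*y^2 - 3*y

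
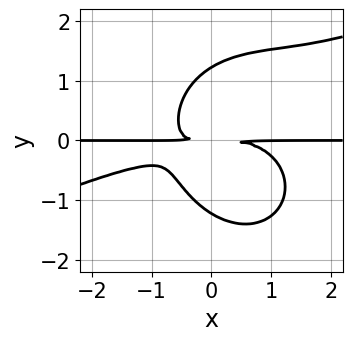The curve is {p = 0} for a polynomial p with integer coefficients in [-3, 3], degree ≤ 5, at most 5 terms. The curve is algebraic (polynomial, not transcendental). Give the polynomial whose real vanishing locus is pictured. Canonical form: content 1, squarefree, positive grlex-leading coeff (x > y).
x^3*y - 2*x^2*y^2 - 2*y^4 + 3*x*y^2 + 3*y^2

First, degree: a generic line meets the curve in up to 4 points, so deg p = 4.
Next, observable constraints: the visible x-axis segment lies entirely on the curve.
Finally, the integer polynomial consistent with all of this is the stated p.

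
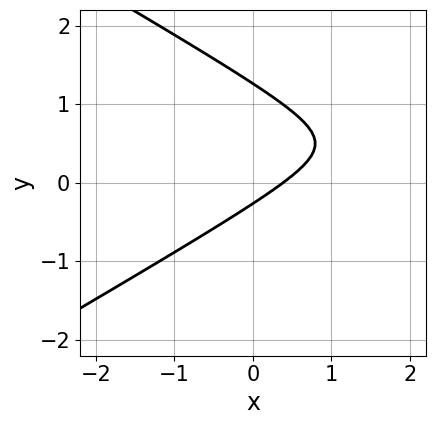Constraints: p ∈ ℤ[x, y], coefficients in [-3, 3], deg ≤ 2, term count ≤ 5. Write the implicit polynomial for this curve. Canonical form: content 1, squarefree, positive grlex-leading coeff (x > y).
x^2 - 3*y^2 - 3*x + 3*y + 1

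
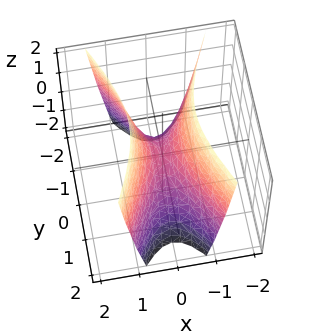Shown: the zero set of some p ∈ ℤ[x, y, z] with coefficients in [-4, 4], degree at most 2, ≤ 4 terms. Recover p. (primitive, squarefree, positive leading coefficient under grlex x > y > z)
(a) The degree is 2 — a saddle surface; a quadric.
(b) Symmetries: mirror symmetry x ↦ −x ⇒ only even powers of x; the y ↦ −y reflection is a symmetry, so y appears only in even powers.
(c) Checking where it meets the axes: one z-axis crossing is at z = 0; it meets the x-axis at x = 0 (among the integer gridlines); it crosses the y-axis at the gridline y = 0.
(d) Assembling these constraints gives the stated polynomial.

3*x^2 - y^2 - z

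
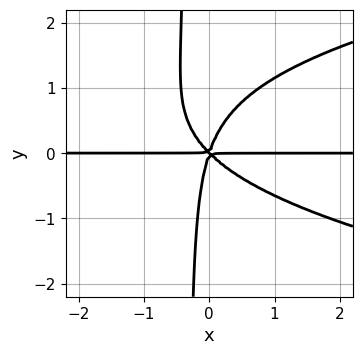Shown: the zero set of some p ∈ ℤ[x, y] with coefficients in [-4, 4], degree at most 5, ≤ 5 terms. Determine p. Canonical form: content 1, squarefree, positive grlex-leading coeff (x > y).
Degree: a generic line meets the curve in up to 4 points, so deg p = 4.
Observable constraints: every point of the x-axis in the box is on the curve; it crosses the y-axis at the gridline y = 0.
Matching integer coefficients to the picture gives p.

3*x*y^3 - 3*x^2*y - 2*x*y^2 + y^3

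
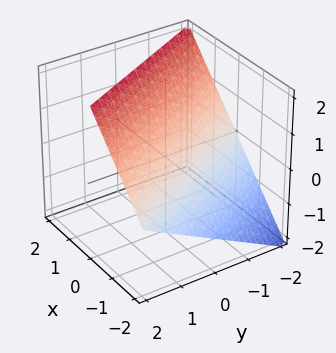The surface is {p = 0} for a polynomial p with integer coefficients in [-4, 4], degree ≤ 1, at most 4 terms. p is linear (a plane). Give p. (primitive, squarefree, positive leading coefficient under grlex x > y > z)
2*x + y - 2*z + 2

First, degree: every cross-section is a straight line — this is a plane, so deg p = 1.
Next, observable constraints: one z-axis crossing is at z = 1; one y-axis crossing is at y = -2; it meets the x-axis at x = -1 (among the integer gridlines).
Finally, together with the visible shape, these determine p as stated.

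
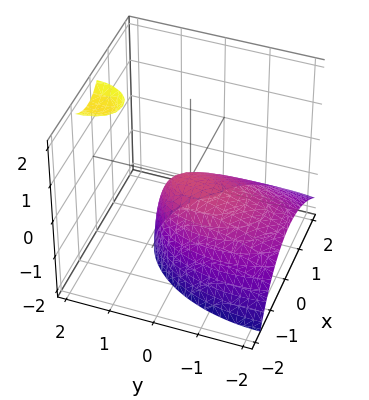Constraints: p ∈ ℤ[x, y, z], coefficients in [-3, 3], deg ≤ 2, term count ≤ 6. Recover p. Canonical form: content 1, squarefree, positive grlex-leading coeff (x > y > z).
1. There are 2 components. Treating them together as one polynomial.
2. Degree: a generic line meets the surface in up to 2 points, so deg p = 2.
3. Checking where it meets the axes: it meets the z-axis at z = 0 (among the integer gridlines); one y-axis crossing is at y = 0; it meets the x-axis at x = 0 (among the integer gridlines).
4. Putting this together gives p.

2*x^2 + x*z + y^2 - 2*y*z + 2*z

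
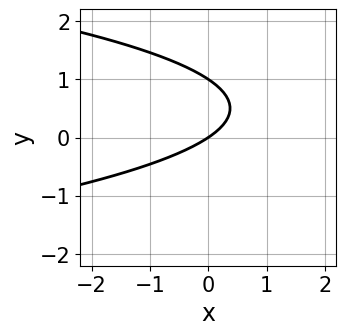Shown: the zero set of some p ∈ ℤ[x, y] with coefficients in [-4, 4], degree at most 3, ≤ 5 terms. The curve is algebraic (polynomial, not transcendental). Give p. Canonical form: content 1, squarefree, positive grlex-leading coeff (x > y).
deg p = 2.
From the visible intercepts: it crosses the x-axis at the gridline x = 0; the y-axis gridline crossings are at y ∈ {0, 1}.
Assembling these constraints gives the stated polynomial.

3*y^2 + 2*x - 3*y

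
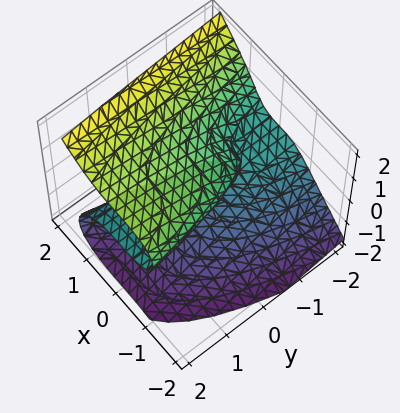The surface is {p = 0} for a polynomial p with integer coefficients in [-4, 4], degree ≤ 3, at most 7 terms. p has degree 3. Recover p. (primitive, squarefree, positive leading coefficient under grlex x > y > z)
(a) Degree: no degree-2 surface has this shape, so deg p = 3.
(b) Observable constraints: among the integer gridlines, it crosses the z-axis at z ∈ {-1, 0, 1}; one x-axis crossing is at x = 0; the visible y-axis segment lies entirely on the surface.
(c) Solving for integer coefficients yields p as stated.

3*x^3 - y*z^2 - 3*z^3 + 3*y*z + 3*z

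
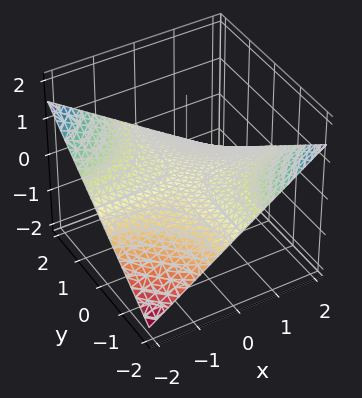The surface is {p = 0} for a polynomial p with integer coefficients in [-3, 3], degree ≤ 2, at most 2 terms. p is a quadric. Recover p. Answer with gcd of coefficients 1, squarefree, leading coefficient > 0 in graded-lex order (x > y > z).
(a) The degree is 2 — a saddle surface; a quadric.
(b) Checking where it meets the axes: one z-axis crossing is at z = 0; the visible y-axis segment lies entirely on the surface; the visible x-axis segment lies entirely on the surface.
(c) Assembling these constraints gives the stated polynomial.

x*y + 3*z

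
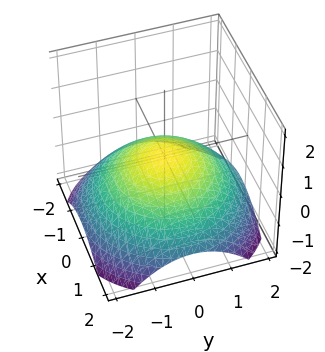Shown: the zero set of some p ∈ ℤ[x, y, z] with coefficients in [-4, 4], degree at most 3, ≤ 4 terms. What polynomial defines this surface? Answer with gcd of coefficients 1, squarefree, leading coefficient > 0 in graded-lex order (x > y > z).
1. deg p = 2. A single bowl opening along one axis; a quadric.
2. Symmetries: rotational symmetry about the z-axis ⇒ p depends on x, y only through x² + y².
3. Checking where it meets the axes: it meets the z-axis at z = 0 (among the integer gridlines); it crosses the x-axis at the gridline x = 0; it crosses the y-axis at the gridline y = 0; a circular section at z = -1 has radius between 1 and 2.
4. Putting this together gives p.

x^2 + y^2 + 3*z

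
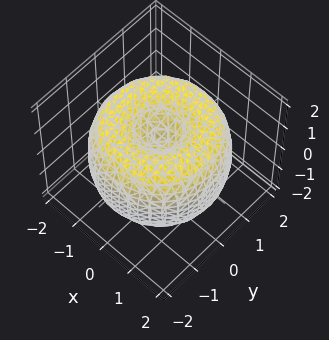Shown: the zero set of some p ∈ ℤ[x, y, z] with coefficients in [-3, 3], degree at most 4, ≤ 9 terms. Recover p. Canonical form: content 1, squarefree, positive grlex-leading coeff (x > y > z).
deg p = 4. The shape is more complex than any degree-3 surface.
By symmetry, every cross-section ⟂ z is a circle, so x, y appear only via x² + y².
Against the integer gridlines: a circular section at z = 0 has radius between 1 and 2.
Together with the visible shape, these determine p as stated.

x^4 + 2*x^2*y^2 + y^4 - 3*x^2 - 3*y^2 + 2*z^2 - 1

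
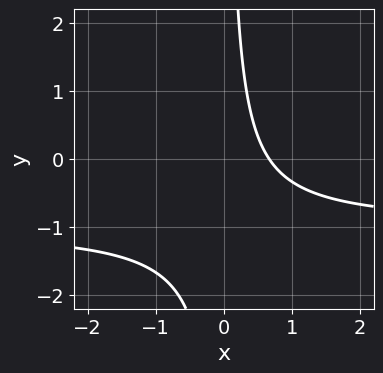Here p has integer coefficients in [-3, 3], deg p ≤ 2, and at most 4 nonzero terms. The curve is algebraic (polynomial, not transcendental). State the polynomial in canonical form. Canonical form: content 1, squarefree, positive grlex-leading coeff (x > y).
3*x*y + 3*x - 2

1. The degree is 2 — the shape is more complex than any degree-1 curve.
2. Observable constraints: it misses every integer gridline on the y-axis.
3. Putting this together gives p.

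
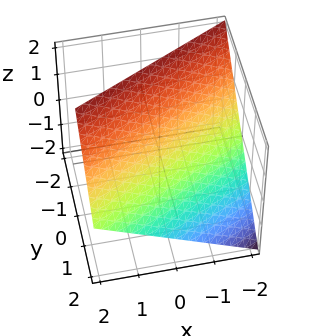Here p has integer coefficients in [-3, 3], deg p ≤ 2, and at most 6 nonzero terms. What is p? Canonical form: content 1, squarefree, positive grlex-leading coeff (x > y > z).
x - 2*y - 2*z + 2

First, deg p = 1.
Next, against the integer gridlines: one x-axis crossing is at x = -2; one z-axis crossing is at z = 1.
Finally, these observations pin down the coefficients.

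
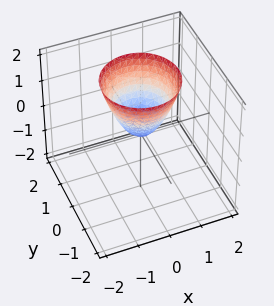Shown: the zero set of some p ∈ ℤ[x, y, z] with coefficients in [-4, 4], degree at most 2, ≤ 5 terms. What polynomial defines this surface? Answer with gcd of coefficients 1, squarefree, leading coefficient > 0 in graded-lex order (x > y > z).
1. Degree: a paraboloid; a quadric, so deg p = 2.
2. Symmetries: every cross-section ⟂ z is a circle, so x, y appear only via x² + y².
3. Reading off the gridlines: one y-axis crossing is at y = 0; a circular section at z = 2 has radius between 1 and 2; one x-axis crossing is at x = 0; it crosses the z-axis at the gridline z = 0.
4. Matching integer coefficients to the picture gives p.

3*x^2 + 3*y^2 - 2*z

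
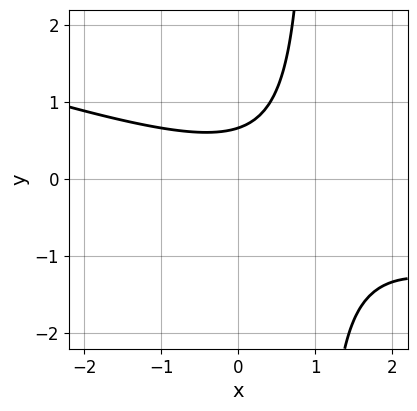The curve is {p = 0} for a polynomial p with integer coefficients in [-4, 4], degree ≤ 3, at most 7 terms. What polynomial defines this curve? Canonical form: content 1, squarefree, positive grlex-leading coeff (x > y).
First, deg p = 2.
Next, from the visible intercepts: the curve avoids every integer x-axis point in the box.
Finally, fitting integer coefficients to these (and the overall shape) gives p.

x^2 + 3*x*y - x - 3*y + 2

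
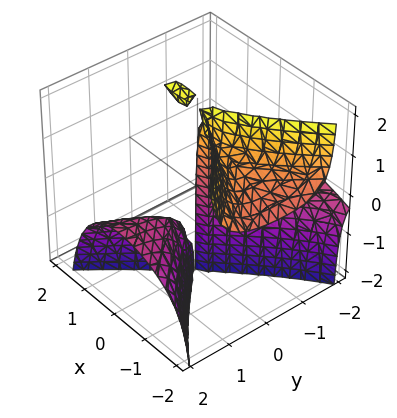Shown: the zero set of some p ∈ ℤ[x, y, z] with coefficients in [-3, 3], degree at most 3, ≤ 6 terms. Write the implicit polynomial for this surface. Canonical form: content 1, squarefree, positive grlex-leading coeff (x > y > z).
1. There are 2 components.
2. deg p = 3.
3. From the axis intercepts and sections: the visible z-axis segment lies entirely on the surface; one x-axis crossing is at x = 0.
4. Fitting integer coefficients to these (and the overall shape) gives p.

x^3 - 2*x^2*z + 3*y^2*z + 3*x^2 + y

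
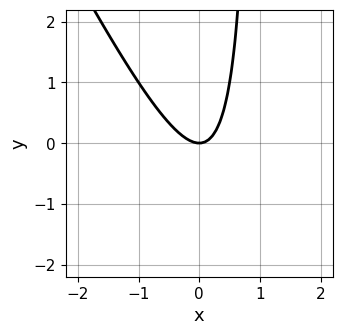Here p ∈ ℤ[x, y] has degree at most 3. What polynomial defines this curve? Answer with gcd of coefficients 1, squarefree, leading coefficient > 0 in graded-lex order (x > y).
1. Degree: no degree-1 curve has this shape, so deg p = 2.
2. From the visible intercepts: it crosses the y-axis at the gridline y = 0; one x-axis crossing is at x = 0.
3. Assembling these constraints gives the stated polynomial.

2*x^2 + x*y - y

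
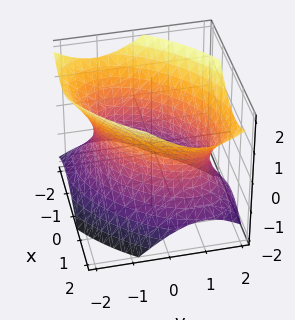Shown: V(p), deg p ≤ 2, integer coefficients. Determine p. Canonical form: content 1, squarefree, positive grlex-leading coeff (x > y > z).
2*x^2 - 2*x*y + 2*y^2 - 2*z^2 - 3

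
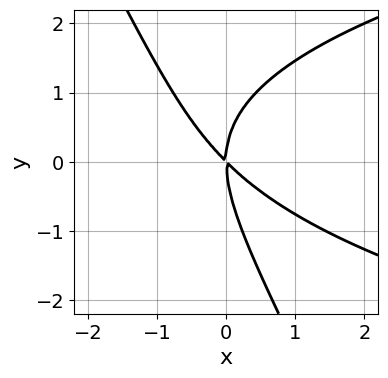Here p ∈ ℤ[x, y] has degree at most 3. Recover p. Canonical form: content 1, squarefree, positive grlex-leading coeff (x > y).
2*x*y^2 + y^3 - 3*x^2 - 3*x*y

Degree: the shape is more complex than any degree-2 curve, so deg p = 3.
From the visible intercepts: one y-axis crossing is at y = 0; it meets the x-axis at x = 0 (among the integer gridlines).
These observations pin down the coefficients.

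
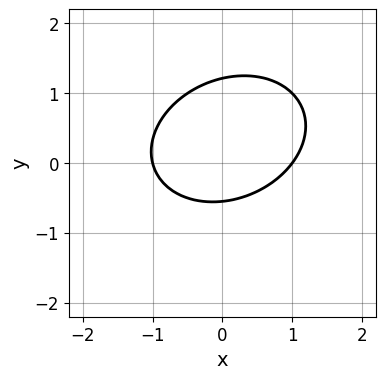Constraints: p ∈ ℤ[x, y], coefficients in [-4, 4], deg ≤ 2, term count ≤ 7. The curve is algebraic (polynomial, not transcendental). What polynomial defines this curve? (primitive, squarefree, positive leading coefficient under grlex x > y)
2*x^2 - x*y + 3*y^2 - 2*y - 2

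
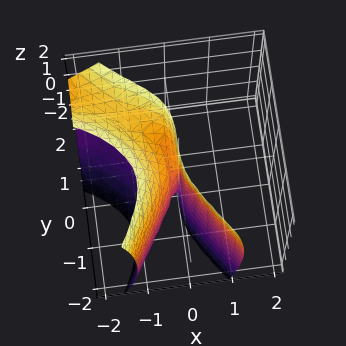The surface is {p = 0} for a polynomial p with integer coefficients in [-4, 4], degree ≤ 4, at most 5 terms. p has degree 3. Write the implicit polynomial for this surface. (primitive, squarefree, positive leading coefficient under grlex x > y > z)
First, deg p = 3. A generic line meets the surface in up to 3 points.
Then, against the integer gridlines: one x-axis crossing is at x = 0; it crosses the y-axis at the gridline y = 0.
Finally, the integer polynomial consistent with all of this is the stated p. Check: (0, 0, 2) on the z-axis lies on the surface, and p(0, 0, 2) = 0. ✓

2*x^2*y - x*z^2 - y^3 - 3*x^2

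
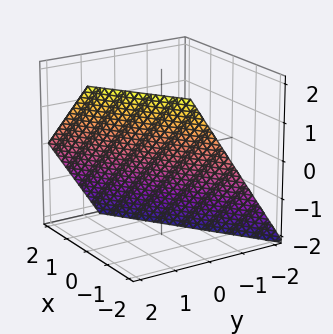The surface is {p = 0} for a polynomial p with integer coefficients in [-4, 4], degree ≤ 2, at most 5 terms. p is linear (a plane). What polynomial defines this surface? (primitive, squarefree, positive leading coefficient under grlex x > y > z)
First, deg p = 1.
Then, reading off the gridlines: one x-axis crossing is at x = -1; one z-axis crossing is at z = -1.
Finally, putting this together gives p.

2*x - 3*y + 2*z + 2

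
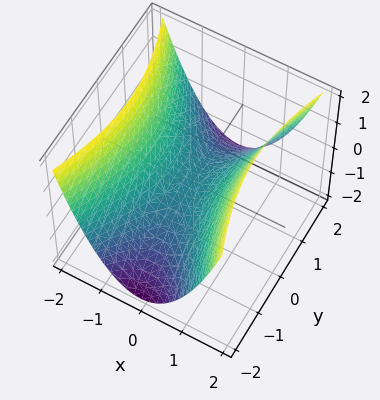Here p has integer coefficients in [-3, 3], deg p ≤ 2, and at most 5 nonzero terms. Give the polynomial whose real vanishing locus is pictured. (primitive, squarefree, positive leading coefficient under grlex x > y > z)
3*x^2 - y^2 - 3*z

Degree: a saddle surface; a quadric, so deg p = 2.
Symmetries: it's symmetric under x → −x, forcing even powers of x; it's symmetric under y → −y, forcing even powers of y.
Reading off the gridlines: one x-axis crossing is at x = 0; it crosses the z-axis at the gridline z = 0.
Together with the visible shape, these determine p as stated.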